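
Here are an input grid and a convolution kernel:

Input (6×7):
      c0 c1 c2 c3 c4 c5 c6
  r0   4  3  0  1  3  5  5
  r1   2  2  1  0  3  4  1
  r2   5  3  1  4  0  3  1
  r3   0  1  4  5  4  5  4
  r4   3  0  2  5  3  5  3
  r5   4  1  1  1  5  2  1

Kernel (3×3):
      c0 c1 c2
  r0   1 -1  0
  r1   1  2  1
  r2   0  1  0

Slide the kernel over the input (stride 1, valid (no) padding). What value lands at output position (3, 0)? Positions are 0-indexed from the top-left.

5

The receptive field on the input at this output position is [0 1 4 / 3 0 2 / 4 1 1]. Elementwise product with the kernel and sum: 0·1 + 1·-1 + 3·1 + 0·2 + 2·1 + 1·1.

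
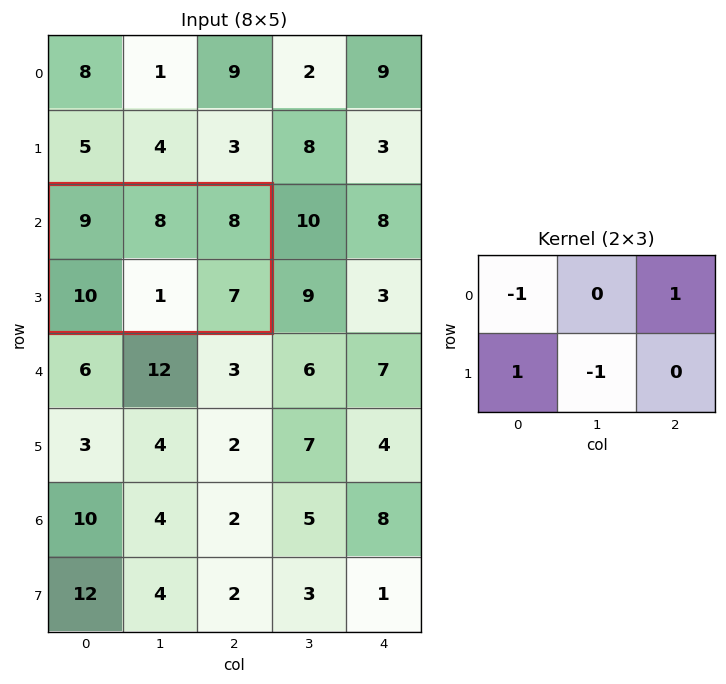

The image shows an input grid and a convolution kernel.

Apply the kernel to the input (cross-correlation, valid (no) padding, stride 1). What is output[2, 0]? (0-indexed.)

8

The receptive field on the input at this output position is [9 8 8 / 10 1 7]. Elementwise product with the kernel and sum: 9·-1 + 8·1 + 10·1 + 1·-1.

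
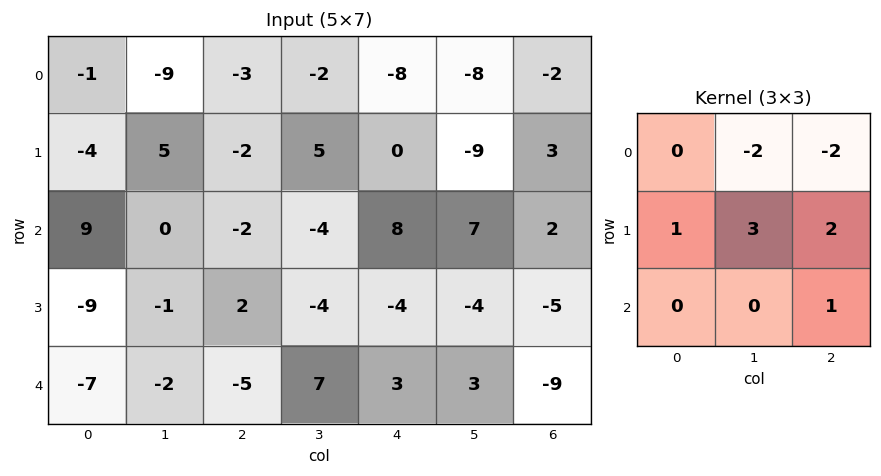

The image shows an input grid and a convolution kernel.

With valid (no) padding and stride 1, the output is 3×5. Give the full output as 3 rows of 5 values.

29 15 41 26 1
1 -24 -12 48 40
-9 16 -23 -51 -53

Output[0,0]: The receptive field on the input at this output position is [-1 -9 -3 / -4 5 -2 / 9 0 -2]. Elementwise product with the kernel and sum: -9·-2 + -3·-2 + -4·1 + 5·3 + -2·2 + -2·1.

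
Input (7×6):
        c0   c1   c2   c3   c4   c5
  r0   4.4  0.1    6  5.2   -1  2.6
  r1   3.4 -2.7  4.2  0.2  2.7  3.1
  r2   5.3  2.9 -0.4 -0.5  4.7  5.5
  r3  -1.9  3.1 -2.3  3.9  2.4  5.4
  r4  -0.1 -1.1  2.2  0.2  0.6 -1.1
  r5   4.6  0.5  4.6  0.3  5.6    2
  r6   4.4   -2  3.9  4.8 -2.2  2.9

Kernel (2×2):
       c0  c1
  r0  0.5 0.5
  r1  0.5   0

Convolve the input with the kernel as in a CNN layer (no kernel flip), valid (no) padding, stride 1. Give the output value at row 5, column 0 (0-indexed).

4.75

The receptive field on the input at this output position is [4.6 0.5 / 4.4 -2]. Elementwise product with the kernel and sum: 4.6·0.5 + 0.5·0.5 + 4.4·0.5.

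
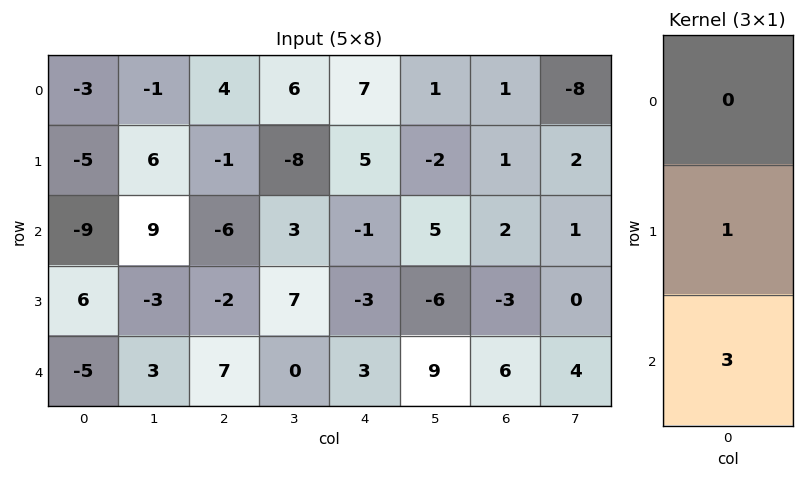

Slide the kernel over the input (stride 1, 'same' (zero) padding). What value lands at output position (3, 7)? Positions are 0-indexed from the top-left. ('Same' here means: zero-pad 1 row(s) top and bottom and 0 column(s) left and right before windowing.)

The receptive field on the zero-padded input at this output position is [1 / 0 / 4]. Elementwise product with the kernel and sum: 0·1 + 4·3.

12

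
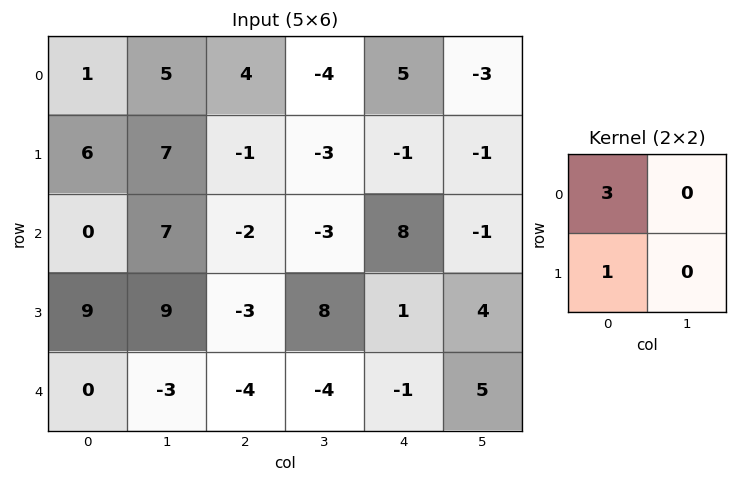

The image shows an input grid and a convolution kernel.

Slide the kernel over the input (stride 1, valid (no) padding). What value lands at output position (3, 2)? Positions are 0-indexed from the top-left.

The receptive field on the input at this output position is [-3 8 / -4 -4]. Elementwise product with the kernel and sum: -3·3 + -4·1.

-13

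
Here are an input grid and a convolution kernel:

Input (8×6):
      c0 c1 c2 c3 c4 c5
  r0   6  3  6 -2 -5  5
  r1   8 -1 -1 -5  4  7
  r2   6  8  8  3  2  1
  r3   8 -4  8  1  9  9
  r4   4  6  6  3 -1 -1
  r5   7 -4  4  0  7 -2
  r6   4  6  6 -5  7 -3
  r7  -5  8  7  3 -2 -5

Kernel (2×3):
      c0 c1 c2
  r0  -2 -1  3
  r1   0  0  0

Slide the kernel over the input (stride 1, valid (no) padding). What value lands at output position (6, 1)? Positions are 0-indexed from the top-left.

The receptive field on the input at this output position is [6 6 -5 / 8 7 3]. Elementwise product with the kernel and sum: 6·-2 + 6·-1 + -5·3.

-33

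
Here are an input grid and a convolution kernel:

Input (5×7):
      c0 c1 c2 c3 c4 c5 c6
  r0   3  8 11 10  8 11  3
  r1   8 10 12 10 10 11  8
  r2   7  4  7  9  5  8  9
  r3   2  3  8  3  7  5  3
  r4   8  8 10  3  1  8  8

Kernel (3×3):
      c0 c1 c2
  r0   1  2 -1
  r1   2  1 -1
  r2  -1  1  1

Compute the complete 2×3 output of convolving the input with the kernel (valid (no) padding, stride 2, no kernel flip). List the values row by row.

Output[0,0]: The receptive field on the input at this output position is [3 8 11 / 8 10 12 / 7 4 7]. Elementwise product with the kernel and sum: 3·1 + 8·2 + 11·-1 + 8·2 + 10·1 + 12·-1 + 7·-1 + 4·1 + 7·1.

26 54 62
17 26 43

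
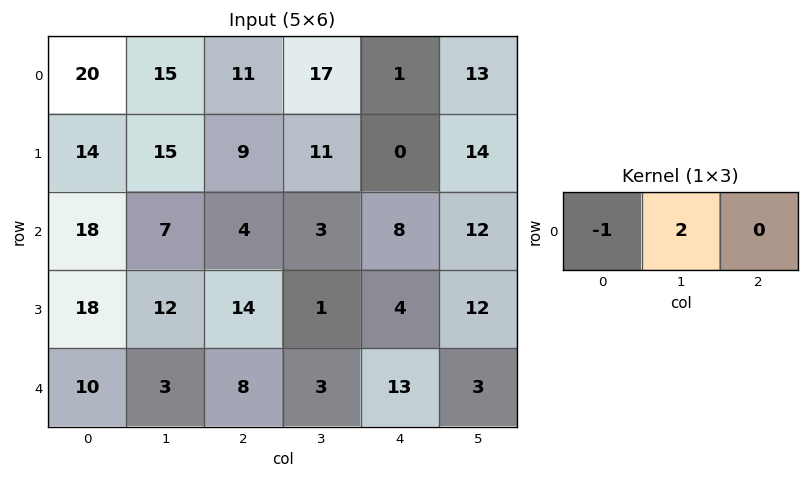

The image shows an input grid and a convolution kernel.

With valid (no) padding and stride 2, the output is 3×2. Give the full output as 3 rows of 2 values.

10 23
-4 2
-4 -2

Output[0,0]: The receptive field on the input at this output position is [20 15 11]. Elementwise product with the kernel and sum: 20·-1 + 15·2.
Output[0,1]: The receptive field on the input at this output position is [11 17 1]. Elementwise product with the kernel and sum: 11·-1 + 17·2.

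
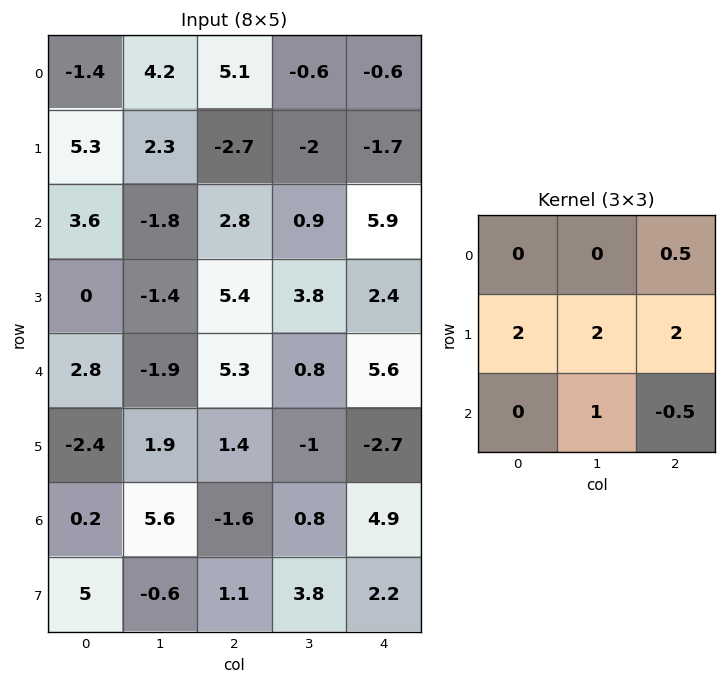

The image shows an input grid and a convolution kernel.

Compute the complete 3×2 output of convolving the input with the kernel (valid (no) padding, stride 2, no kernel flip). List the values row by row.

Output[0,0]: The receptive field on the input at this output position is [-1.4 4.2 5.1 / 5.3 2.3 -2.7 / 3.6 -1.8 2.8]. Elementwise product with the kernel and sum: 5.1·0.5 + 5.3·2 + 2.3·2 + -2.7·2 + -1.8·1 + 2.8·-0.5.

9.15 -15.15
4.85 24.15
10.85 -3.45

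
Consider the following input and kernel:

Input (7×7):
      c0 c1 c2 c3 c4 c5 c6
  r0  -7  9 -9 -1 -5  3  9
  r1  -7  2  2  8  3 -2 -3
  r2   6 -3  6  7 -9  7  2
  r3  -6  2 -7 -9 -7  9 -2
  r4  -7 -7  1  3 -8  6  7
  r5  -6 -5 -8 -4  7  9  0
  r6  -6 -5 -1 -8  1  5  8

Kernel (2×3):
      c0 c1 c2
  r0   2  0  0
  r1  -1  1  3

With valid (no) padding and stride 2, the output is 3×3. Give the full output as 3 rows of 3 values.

Output[0,0]: The receptive field on the input at this output position is [-7 9 -9 / -7 2 2]. Elementwise product with the kernel and sum: -7·2 + -7·-1 + 2·1 + 2·3.
Output[0,1]: The receptive field on the input at this output position is [-9 -1 -5 / 2 8 3]. Elementwise product with the kernel and sum: -9·2 + 2·-1 + 8·1 + 3·3.

1 -3 -24
-1 -11 -8
-37 27 -14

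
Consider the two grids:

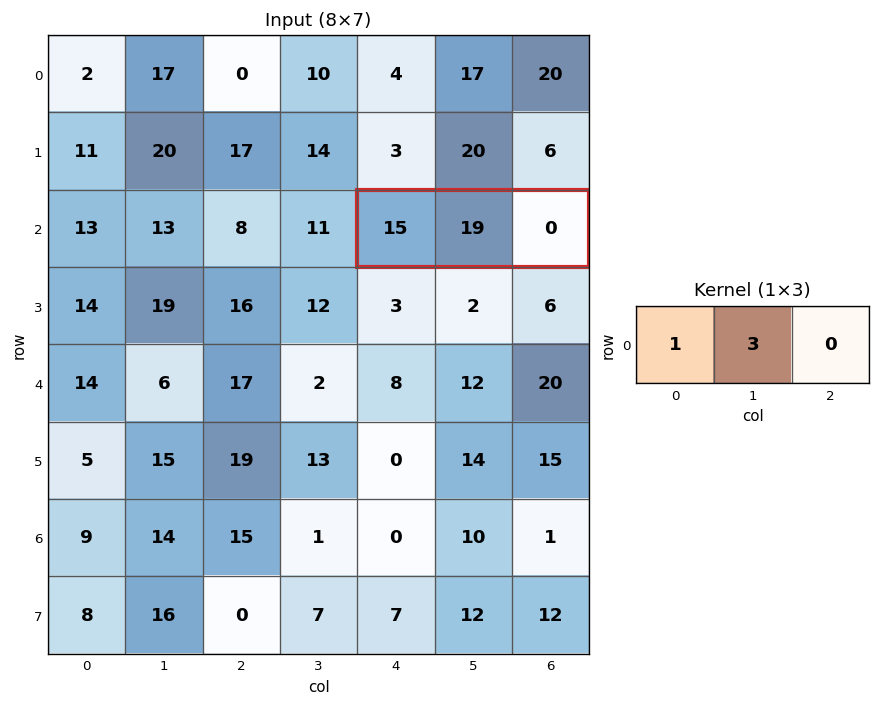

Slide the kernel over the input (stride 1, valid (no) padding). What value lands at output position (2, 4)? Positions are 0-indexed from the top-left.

72

The receptive field on the input at this output position is [15 19 0]. Elementwise product with the kernel and sum: 15·1 + 19·3.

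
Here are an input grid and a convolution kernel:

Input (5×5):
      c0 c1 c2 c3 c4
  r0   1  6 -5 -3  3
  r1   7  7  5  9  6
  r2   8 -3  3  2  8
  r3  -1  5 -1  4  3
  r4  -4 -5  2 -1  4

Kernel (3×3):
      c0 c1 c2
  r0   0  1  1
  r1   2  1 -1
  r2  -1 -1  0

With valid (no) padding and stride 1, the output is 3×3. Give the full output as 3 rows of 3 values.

Output[0,0]: The receptive field on the input at this output position is [1 6 -5 / 7 7 5 / 8 -3 3]. Elementwise product with the kernel and sum: 6·1 + -5·1 + 7·2 + 7·1 + 5·-1 + 8·-1 + -3·-1.
Output[0,1]: The receptive field on the input at this output position is [6 -5 -3 / 7 5 9 / -3 3 2]. Elementwise product with the kernel and sum: -5·1 + -3·1 + 7·2 + 5·1 + 9·-1 + -3·-1 + 3·-1.

12 2 8
18 5 12
13 13 8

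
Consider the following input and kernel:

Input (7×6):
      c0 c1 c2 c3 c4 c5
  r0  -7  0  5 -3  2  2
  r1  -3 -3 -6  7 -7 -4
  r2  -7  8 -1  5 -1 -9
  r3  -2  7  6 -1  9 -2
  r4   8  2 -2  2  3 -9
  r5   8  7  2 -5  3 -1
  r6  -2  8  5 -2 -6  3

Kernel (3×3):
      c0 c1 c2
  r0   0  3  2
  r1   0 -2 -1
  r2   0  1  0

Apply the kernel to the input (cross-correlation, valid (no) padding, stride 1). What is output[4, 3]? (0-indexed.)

The receptive field on the input at this output position is [2 3 -9 / -5 3 -1 / -2 -6 3]. Elementwise product with the kernel and sum: 3·3 + -9·2 + 3·-2 + -1·-1 + -6·1.

-20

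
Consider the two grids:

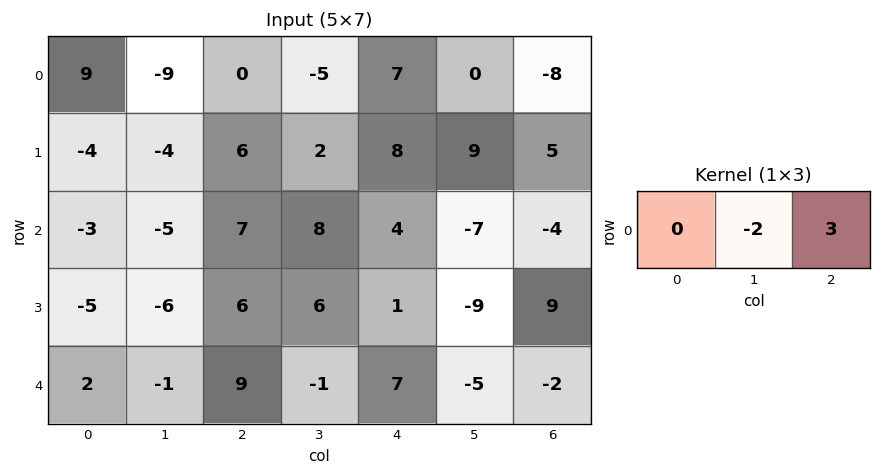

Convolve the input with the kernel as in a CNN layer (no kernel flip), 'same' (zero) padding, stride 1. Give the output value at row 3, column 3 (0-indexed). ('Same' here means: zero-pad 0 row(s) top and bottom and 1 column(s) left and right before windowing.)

The receptive field on the zero-padded input at this output position is [6 6 1]. Elementwise product with the kernel and sum: 6·-2 + 1·3.

-9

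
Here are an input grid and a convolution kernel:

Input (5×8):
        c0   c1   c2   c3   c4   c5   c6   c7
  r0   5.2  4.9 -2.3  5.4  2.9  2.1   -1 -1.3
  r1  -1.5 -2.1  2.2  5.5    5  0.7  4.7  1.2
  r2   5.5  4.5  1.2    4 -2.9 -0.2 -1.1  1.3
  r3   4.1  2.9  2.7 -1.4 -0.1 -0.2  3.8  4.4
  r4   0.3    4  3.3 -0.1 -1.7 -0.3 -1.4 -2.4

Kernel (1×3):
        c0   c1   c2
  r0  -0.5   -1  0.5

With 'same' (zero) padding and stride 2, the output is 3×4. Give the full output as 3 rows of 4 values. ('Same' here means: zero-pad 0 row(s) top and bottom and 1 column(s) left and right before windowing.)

Output[0,0]: The receptive field on the zero-padded input at this output position is [0 5.2 4.9]. Elementwise product with the kernel and sum: 0·-0.5 + 5.2·-1 + 4.9·0.5.
Output[0,1]: The receptive field on the zero-padded input at this output position is [4.9 -2.3 5.4]. Elementwise product with the kernel and sum: 4.9·-0.5 + -2.3·-1 + 5.4·0.5.

-2.75 2.55 -4.55 -0.7
-3.25 -1.45 0.8 1.85
1.7 -5.35 1.6 0.35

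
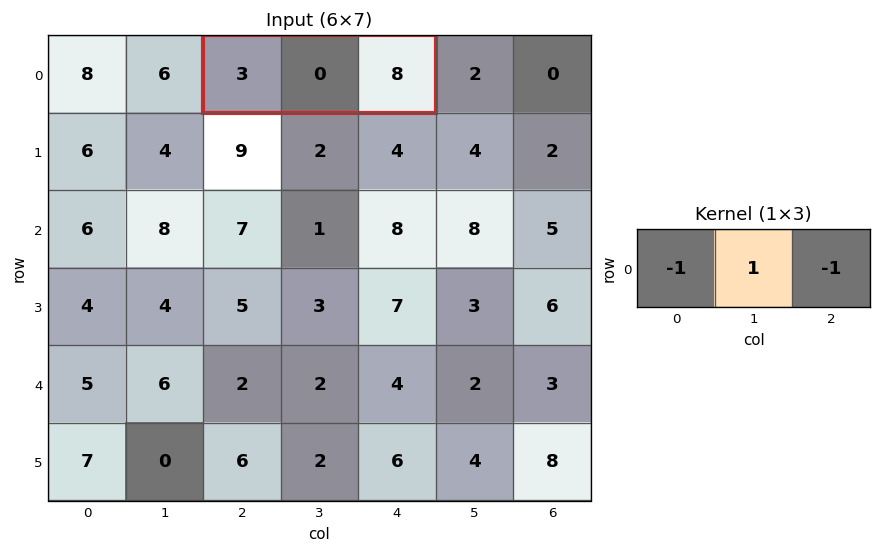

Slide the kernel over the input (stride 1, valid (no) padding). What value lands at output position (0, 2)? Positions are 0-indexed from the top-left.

-11

The receptive field on the input at this output position is [3 0 8]. Elementwise product with the kernel and sum: 3·-1 + 0·1 + 8·-1.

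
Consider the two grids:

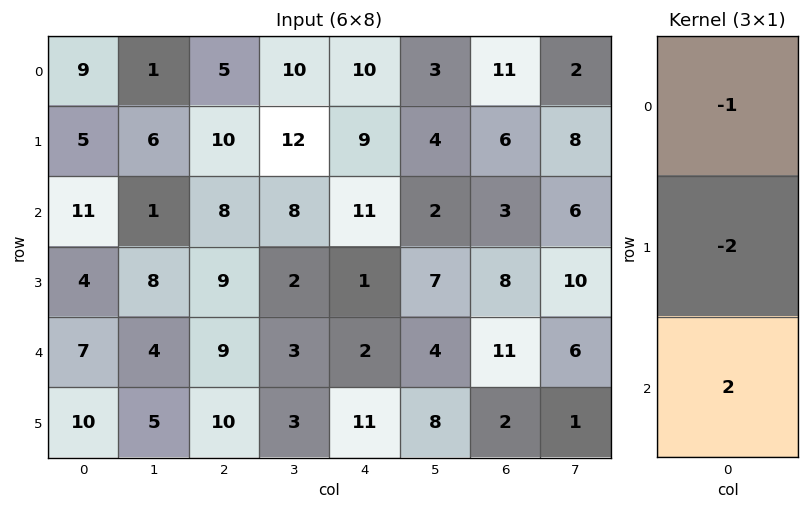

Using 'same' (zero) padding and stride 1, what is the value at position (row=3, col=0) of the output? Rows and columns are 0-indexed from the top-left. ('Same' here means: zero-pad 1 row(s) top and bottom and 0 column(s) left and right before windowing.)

The receptive field on the zero-padded input at this output position is [11 / 4 / 7]. Elementwise product with the kernel and sum: 11·-1 + 4·-2 + 7·2.

-5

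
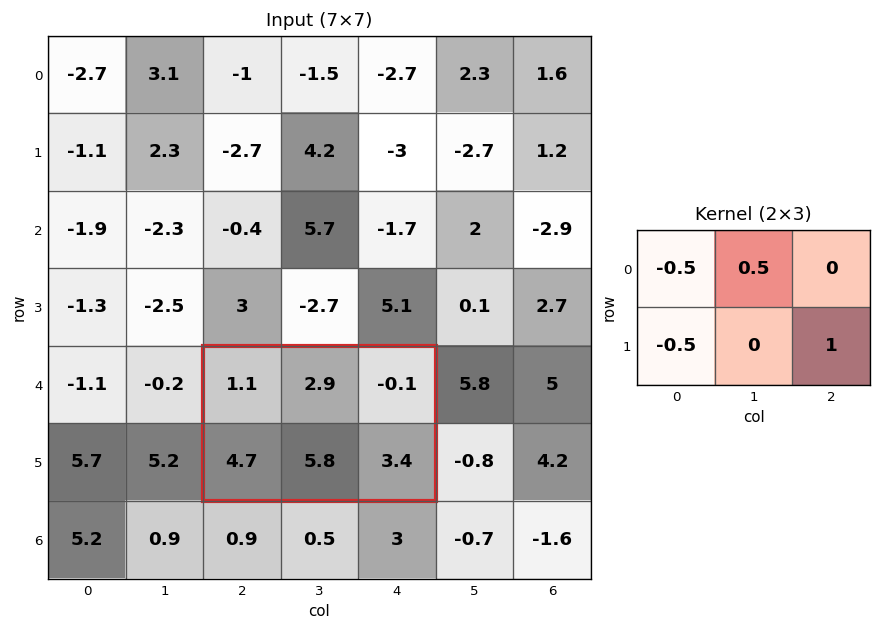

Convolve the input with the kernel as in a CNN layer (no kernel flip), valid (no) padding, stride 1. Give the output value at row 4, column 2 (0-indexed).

The receptive field on the input at this output position is [1.1 2.9 -0.1 / 4.7 5.8 3.4]. Elementwise product with the kernel and sum: 1.1·-0.5 + 2.9·0.5 + 4.7·-0.5 + 3.4·1.

1.95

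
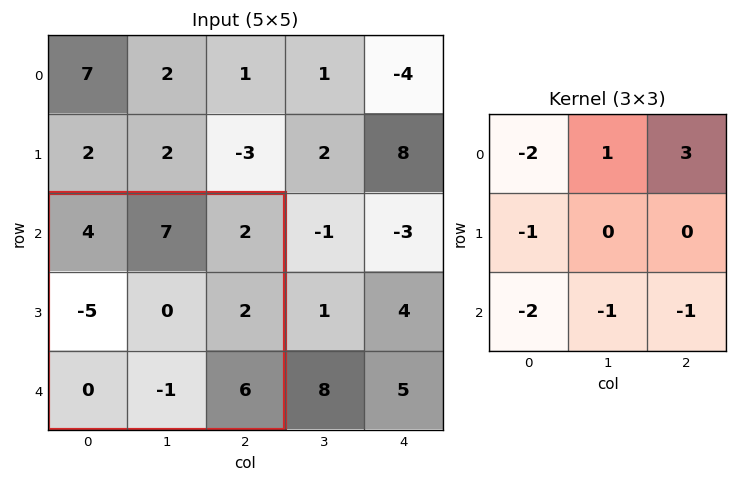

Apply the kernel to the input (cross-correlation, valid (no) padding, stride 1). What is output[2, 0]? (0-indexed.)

The receptive field on the input at this output position is [4 7 2 / -5 0 2 / 0 -1 6]. Elementwise product with the kernel and sum: 4·-2 + 7·1 + 2·3 + -5·-1 + 0·-2 + -1·-1 + 6·-1.

5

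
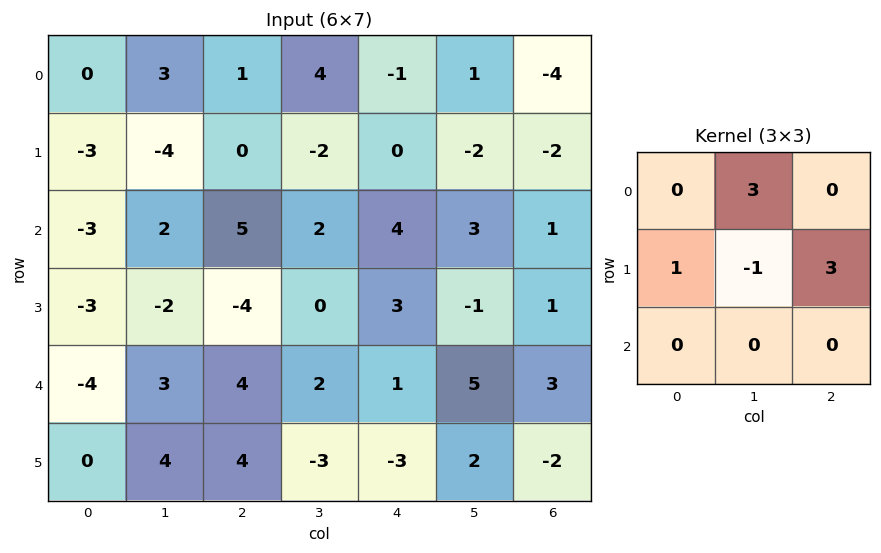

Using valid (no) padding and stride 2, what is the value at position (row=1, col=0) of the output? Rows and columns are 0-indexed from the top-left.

-7

The receptive field on the input at this output position is [-3 2 5 / -3 -2 -4 / -4 3 4]. Elementwise product with the kernel and sum: 2·3 + -3·1 + -2·-1 + -4·3.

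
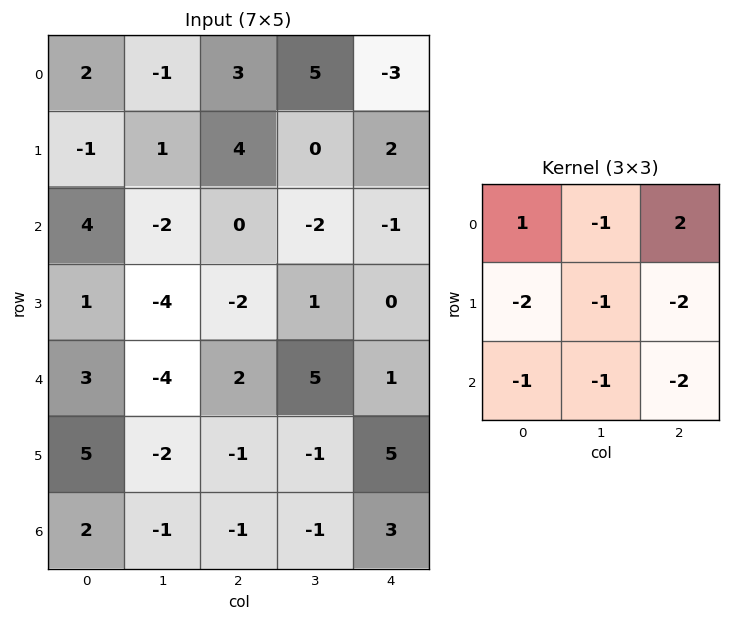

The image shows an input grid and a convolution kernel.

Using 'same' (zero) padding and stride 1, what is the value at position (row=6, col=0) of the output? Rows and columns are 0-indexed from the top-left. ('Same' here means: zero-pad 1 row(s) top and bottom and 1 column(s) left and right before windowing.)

-9

The receptive field on the zero-padded input at this output position is [0 5 -2 / 0 2 -1 / 0 0 0]. Elementwise product with the kernel and sum: 0·1 + 5·-1 + -2·2 + 0·-2 + 2·-1 + -1·-2 + 0·-1 + 0·-1 + 0·-2.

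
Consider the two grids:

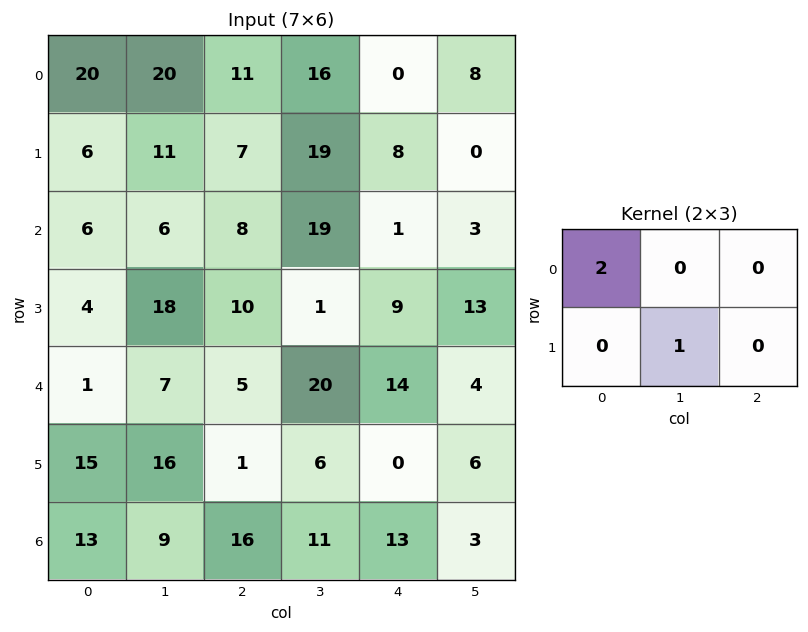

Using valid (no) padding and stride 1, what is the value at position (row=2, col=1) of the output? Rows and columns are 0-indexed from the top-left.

22

The receptive field on the input at this output position is [6 8 19 / 18 10 1]. Elementwise product with the kernel and sum: 6·2 + 10·1.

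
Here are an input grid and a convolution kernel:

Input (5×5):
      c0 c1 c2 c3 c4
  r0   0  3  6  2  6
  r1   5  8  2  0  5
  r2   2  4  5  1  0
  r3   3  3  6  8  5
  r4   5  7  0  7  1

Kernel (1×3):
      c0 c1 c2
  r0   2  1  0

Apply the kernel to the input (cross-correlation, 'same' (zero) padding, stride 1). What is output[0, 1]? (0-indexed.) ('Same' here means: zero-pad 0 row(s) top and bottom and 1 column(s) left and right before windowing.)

The receptive field on the zero-padded input at this output position is [0 3 6]. Elementwise product with the kernel and sum: 0·2 + 3·1.

3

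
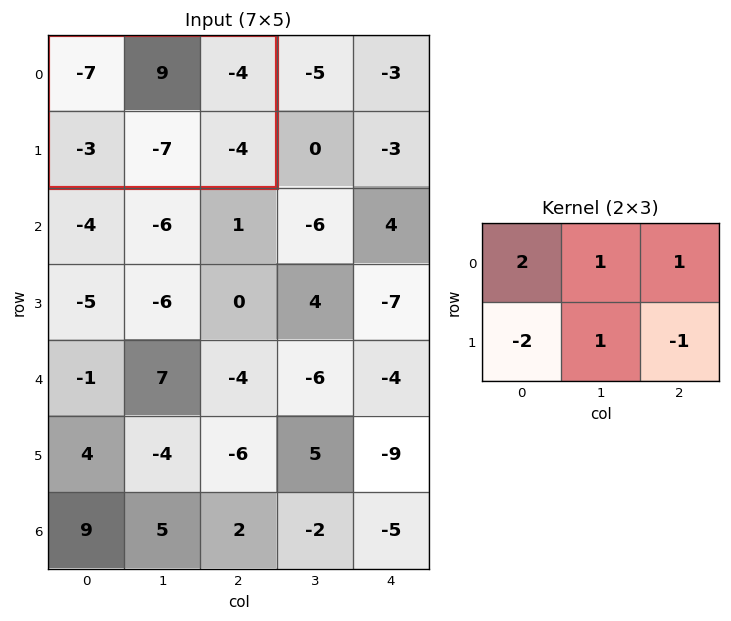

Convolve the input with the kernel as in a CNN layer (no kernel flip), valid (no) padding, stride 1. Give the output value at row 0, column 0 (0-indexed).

The receptive field on the input at this output position is [-7 9 -4 / -3 -7 -4]. Elementwise product with the kernel and sum: -7·2 + 9·1 + -4·1 + -3·-2 + -7·1 + -4·-1.

-6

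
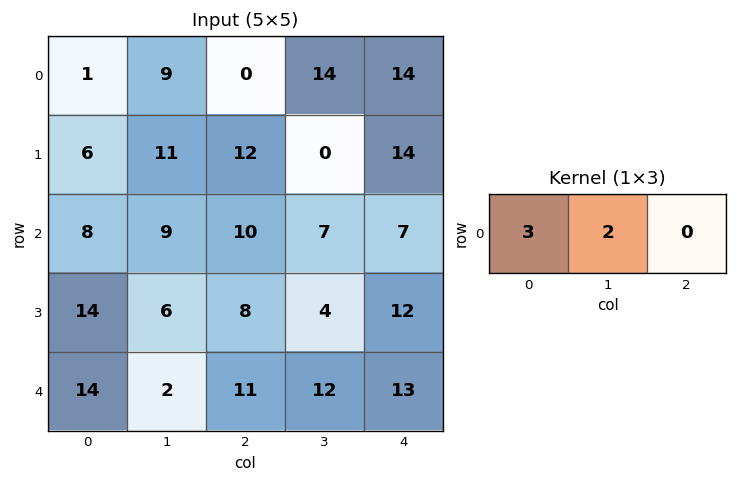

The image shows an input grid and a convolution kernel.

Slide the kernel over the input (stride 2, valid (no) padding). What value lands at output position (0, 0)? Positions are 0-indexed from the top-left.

21

The receptive field on the input at this output position is [1 9 0]. Elementwise product with the kernel and sum: 1·3 + 9·2.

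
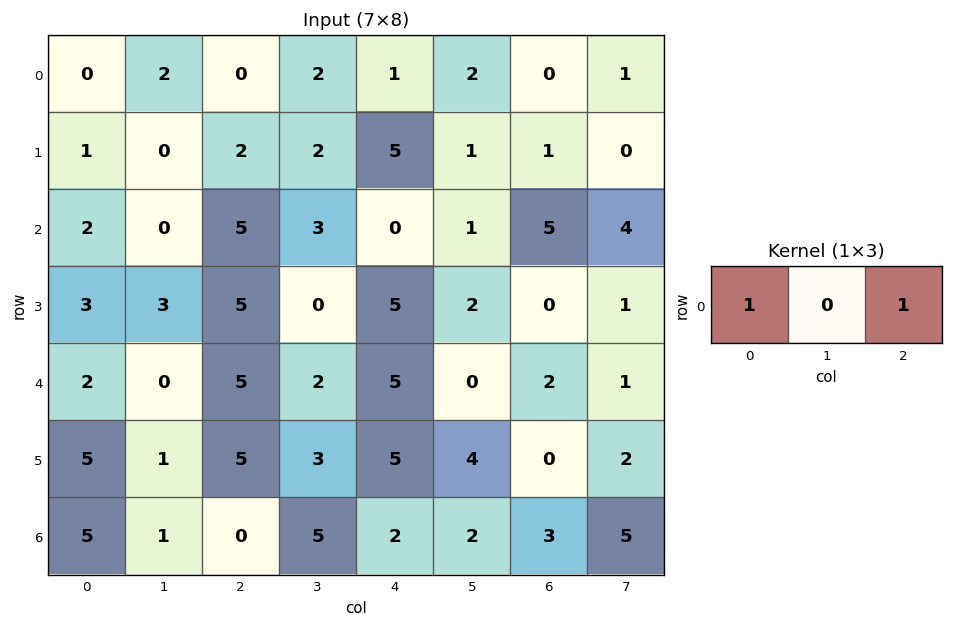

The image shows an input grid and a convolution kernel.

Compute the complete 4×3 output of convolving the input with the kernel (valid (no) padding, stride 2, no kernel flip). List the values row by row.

Output[0,0]: The receptive field on the input at this output position is [0 2 0]. Elementwise product with the kernel and sum: 0·1 + 0·1.
Output[0,1]: The receptive field on the input at this output position is [0 2 1]. Elementwise product with the kernel and sum: 0·1 + 1·1.

0 1 1
7 5 5
7 10 7
5 2 5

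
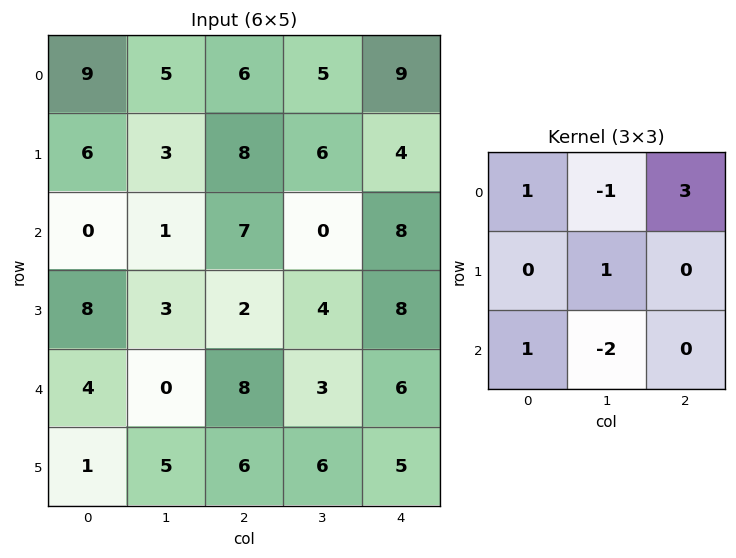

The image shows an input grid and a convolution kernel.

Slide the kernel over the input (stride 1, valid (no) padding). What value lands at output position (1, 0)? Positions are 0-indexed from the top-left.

The receptive field on the input at this output position is [6 3 8 / 0 1 7 / 8 3 2]. Elementwise product with the kernel and sum: 6·1 + 3·-1 + 8·3 + 1·1 + 8·1 + 3·-2.

30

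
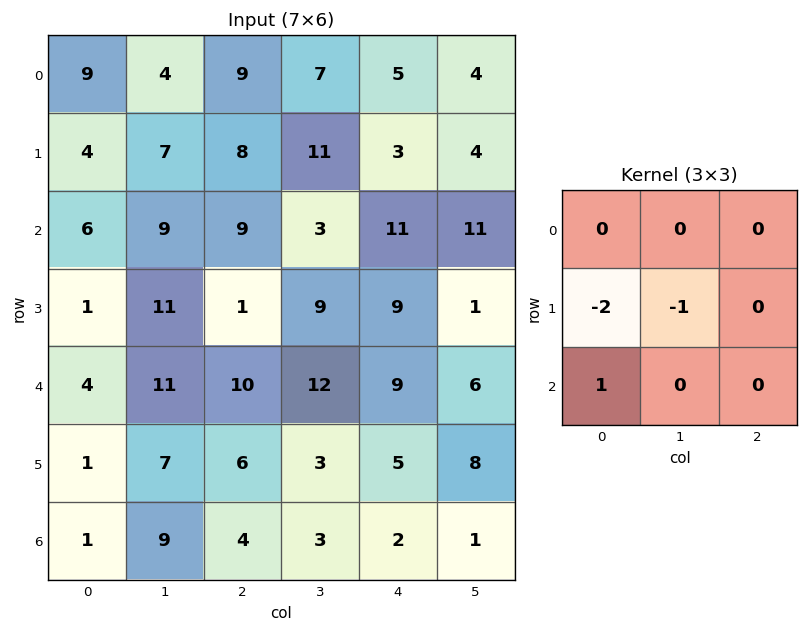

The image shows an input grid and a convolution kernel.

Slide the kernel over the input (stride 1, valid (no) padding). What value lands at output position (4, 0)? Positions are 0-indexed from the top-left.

The receptive field on the input at this output position is [4 11 10 / 1 7 6 / 1 9 4]. Elementwise product with the kernel and sum: 1·-2 + 7·-1 + 1·1.

-8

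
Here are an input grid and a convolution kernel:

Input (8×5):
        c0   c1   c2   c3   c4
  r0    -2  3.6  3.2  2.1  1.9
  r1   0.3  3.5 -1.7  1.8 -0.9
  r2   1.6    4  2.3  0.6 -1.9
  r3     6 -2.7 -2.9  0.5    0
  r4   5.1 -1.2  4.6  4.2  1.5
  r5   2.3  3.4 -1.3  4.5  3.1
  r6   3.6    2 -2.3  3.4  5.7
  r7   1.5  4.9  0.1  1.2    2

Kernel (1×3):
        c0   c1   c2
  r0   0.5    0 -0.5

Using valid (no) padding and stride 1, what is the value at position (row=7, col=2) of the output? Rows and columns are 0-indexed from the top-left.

The receptive field on the input at this output position is [0.1 1.2 2]. Elementwise product with the kernel and sum: 0.1·0.5 + 2·-0.5.

-0.95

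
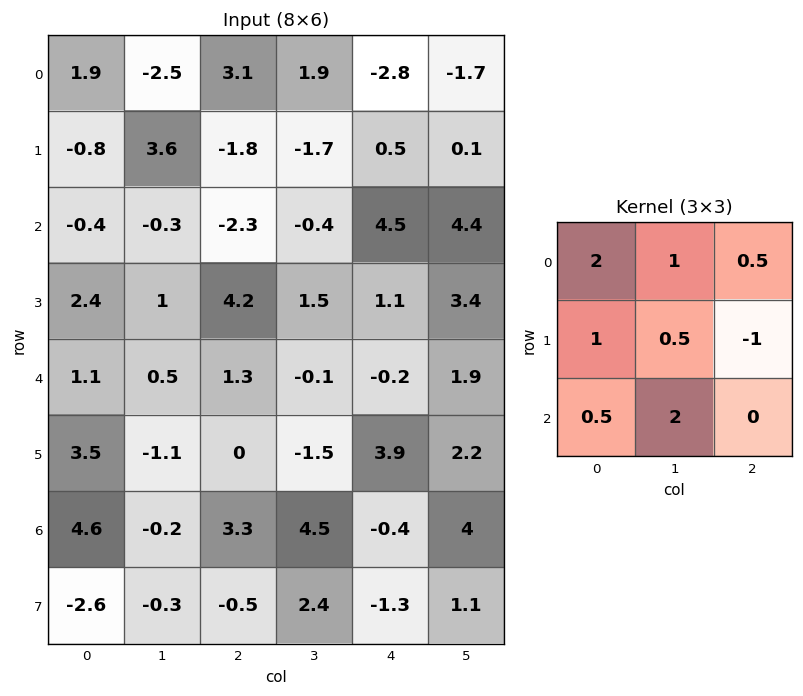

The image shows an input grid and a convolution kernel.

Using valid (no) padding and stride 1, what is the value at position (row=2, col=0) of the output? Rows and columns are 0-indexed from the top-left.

-2

The receptive field on the input at this output position is [-0.4 -0.3 -2.3 / 2.4 1 4.2 / 1.1 0.5 1.3]. Elementwise product with the kernel and sum: -0.4·2 + -0.3·1 + -2.3·0.5 + 2.4·1 + 1·0.5 + 4.2·-1 + 1.1·0.5 + 0.5·2.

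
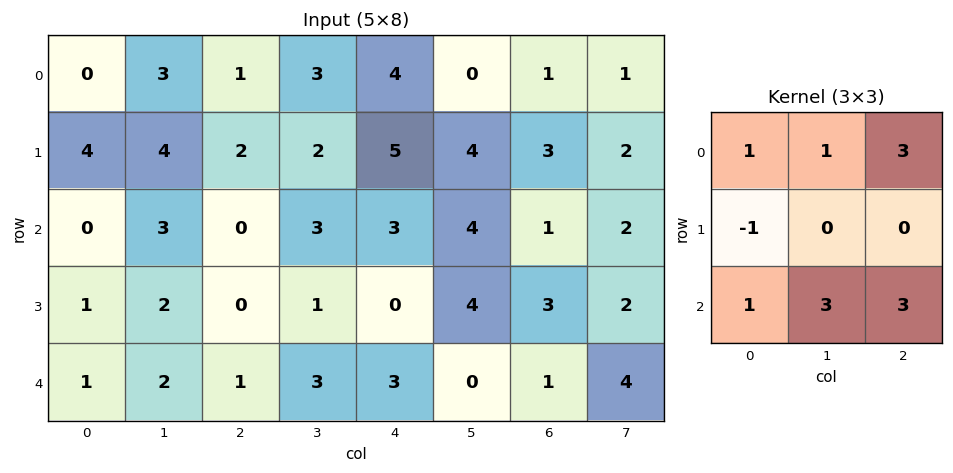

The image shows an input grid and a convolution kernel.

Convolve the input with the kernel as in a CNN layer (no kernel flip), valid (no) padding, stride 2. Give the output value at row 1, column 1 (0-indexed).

The receptive field on the input at this output position is [0 3 3 / 0 1 0 / 1 3 3]. Elementwise product with the kernel and sum: 0·1 + 3·1 + 3·3 + 0·-1 + 1·1 + 3·3 + 3·3.

31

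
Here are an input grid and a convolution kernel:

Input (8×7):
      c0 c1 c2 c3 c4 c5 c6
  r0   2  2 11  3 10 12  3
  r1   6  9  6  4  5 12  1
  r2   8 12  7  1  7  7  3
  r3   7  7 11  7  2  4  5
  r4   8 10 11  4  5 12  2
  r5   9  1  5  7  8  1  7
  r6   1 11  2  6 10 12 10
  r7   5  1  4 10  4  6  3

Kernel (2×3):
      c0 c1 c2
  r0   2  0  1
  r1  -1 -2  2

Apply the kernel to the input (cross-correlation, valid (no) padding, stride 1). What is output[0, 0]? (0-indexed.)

3

The receptive field on the input at this output position is [2 2 11 / 6 9 6]. Elementwise product with the kernel and sum: 2·2 + 11·1 + 6·-1 + 9·-2 + 6·2.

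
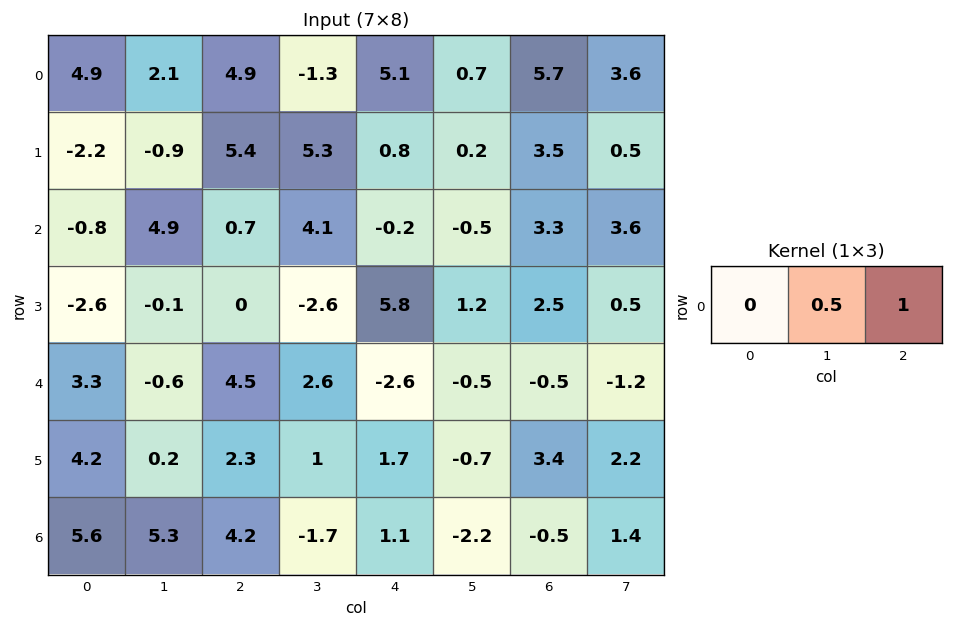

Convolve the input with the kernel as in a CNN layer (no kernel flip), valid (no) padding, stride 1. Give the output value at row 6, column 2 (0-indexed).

0.25

The receptive field on the input at this output position is [4.2 -1.7 1.1]. Elementwise product with the kernel and sum: -1.7·0.5 + 1.1·1.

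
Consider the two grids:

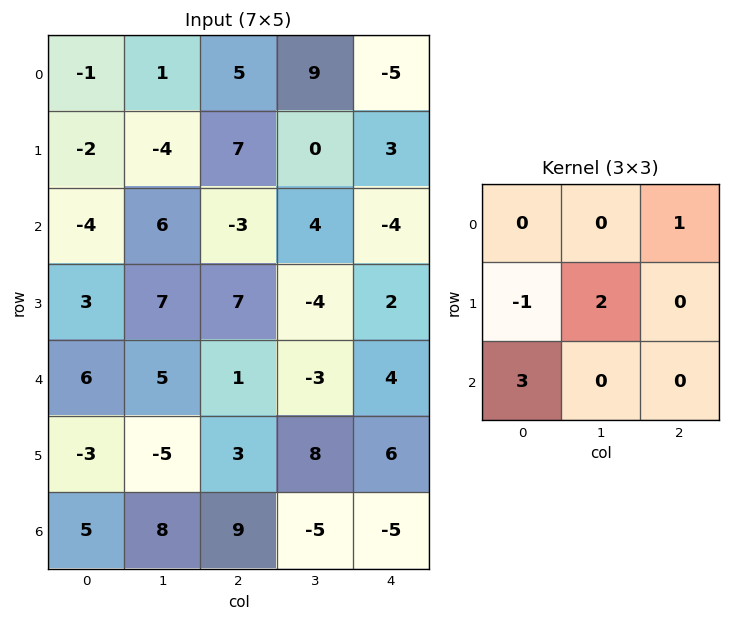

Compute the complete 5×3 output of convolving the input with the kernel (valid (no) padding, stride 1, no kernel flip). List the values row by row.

Output[0,0]: The receptive field on the input at this output position is [-1 1 5 / -2 -4 7 / -4 6 -3]. Elementwise product with the kernel and sum: 5·1 + -2·-1 + -4·2 + -4·3.
Output[0,1]: The receptive field on the input at this output position is [1 5 9 / -4 7 0 / 6 -3 4]. Elementwise product with the kernel and sum: 9·1 + -4·-1 + 7·2 + 6·3.

-13 45 -21
32 9 35
26 26 -16
2 -22 4
9 32 44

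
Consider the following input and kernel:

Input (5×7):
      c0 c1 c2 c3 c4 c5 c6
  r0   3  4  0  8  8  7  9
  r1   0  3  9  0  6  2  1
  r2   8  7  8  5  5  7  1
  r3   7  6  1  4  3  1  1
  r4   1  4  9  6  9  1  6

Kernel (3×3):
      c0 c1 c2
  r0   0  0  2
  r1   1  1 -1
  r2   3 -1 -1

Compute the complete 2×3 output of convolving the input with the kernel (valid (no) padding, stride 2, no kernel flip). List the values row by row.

Output[0,0]: The receptive field on the input at this output position is [3 4 0 / 0 3 9 / 8 7 8]. Elementwise product with the kernel and sum: 0·2 + 0·1 + 3·1 + 9·-1 + 8·3 + 7·-1 + 8·-1.

3 33 32
18 24 25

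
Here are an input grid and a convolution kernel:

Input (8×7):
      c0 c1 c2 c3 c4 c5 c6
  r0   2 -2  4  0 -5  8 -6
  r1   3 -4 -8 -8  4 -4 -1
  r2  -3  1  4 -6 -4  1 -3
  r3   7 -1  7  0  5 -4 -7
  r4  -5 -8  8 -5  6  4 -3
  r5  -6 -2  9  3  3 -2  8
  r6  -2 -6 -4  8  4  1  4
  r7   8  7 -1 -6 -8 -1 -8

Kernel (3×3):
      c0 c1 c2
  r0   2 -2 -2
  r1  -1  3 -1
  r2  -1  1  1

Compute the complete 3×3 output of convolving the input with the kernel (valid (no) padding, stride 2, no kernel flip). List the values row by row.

1 -16 -27
-28 9 -19
-27 27 -6

Output[0,0]: The receptive field on the input at this output position is [2 -2 4 / 3 -4 -8 / -3 1 4]. Elementwise product with the kernel and sum: 2·2 + -2·-2 + 4·-2 + 3·-1 + -4·3 + -8·-1 + -3·-1 + 1·1 + 4·1.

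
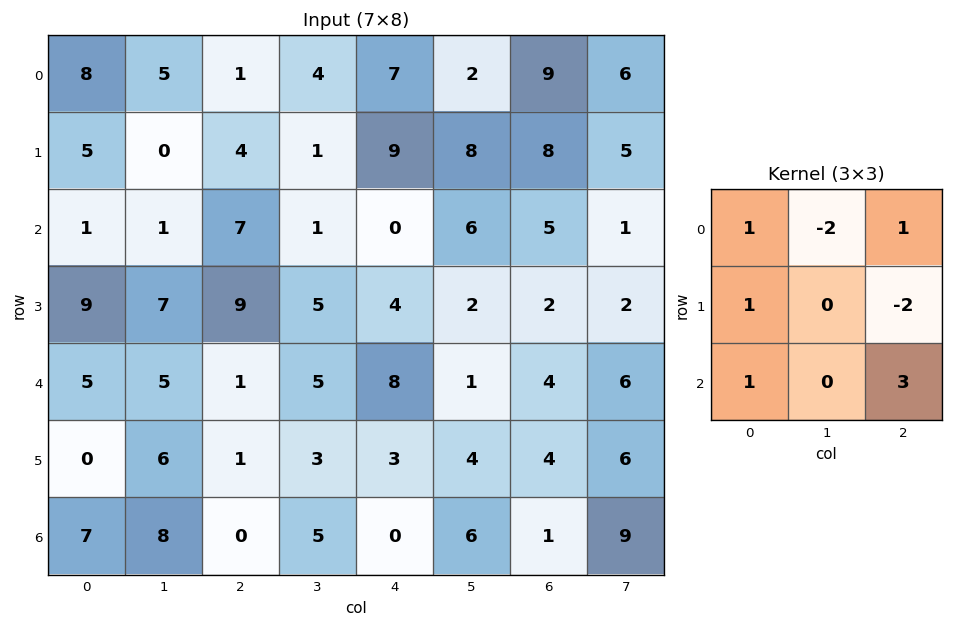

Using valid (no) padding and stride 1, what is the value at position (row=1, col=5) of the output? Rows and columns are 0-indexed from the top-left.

The receptive field on the input at this output position is [8 8 5 / 6 5 1 / 2 2 2]. Elementwise product with the kernel and sum: 8·1 + 8·-2 + 5·1 + 6·1 + 1·-2 + 2·1 + 2·3.

9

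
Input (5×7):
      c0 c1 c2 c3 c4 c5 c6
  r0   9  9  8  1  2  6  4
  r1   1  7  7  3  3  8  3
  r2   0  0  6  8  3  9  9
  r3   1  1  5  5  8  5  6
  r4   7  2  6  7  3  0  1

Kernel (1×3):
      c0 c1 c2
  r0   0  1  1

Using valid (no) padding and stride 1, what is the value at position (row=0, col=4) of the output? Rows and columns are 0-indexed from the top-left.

10

The receptive field on the input at this output position is [2 6 4]. Elementwise product with the kernel and sum: 6·1 + 4·1.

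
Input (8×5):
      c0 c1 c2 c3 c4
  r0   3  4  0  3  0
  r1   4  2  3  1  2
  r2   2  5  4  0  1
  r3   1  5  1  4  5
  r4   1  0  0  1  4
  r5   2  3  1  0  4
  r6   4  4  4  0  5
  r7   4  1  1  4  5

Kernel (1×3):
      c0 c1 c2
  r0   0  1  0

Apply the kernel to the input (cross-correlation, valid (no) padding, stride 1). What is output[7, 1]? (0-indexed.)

The receptive field on the input at this output position is [1 1 4]. Elementwise product with the kernel and sum: 1·1.

1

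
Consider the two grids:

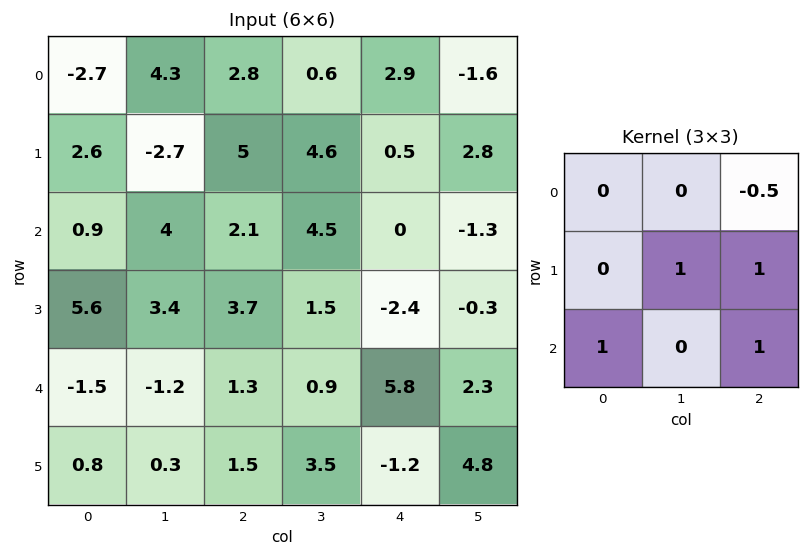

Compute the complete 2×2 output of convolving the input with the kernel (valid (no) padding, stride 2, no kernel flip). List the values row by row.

3.9 5.75
5.85 6.2

Output[0,0]: The receptive field on the input at this output position is [-2.7 4.3 2.8 / 2.6 -2.7 5 / 0.9 4 2.1]. Elementwise product with the kernel and sum: 2.8·-0.5 + -2.7·1 + 5·1 + 0.9·1 + 2.1·1.
Output[0,1]: The receptive field on the input at this output position is [2.8 0.6 2.9 / 5 4.6 0.5 / 2.1 4.5 0]. Elementwise product with the kernel and sum: 2.9·-0.5 + 4.6·1 + 0.5·1 + 2.1·1 + 0·1.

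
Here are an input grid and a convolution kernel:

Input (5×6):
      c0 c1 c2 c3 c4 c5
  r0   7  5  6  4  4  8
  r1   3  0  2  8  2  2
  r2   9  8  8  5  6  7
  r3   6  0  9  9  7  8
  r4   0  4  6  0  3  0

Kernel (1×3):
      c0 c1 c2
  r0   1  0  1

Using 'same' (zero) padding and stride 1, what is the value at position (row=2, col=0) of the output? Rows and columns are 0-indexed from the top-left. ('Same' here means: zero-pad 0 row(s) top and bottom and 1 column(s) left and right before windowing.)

8

The receptive field on the zero-padded input at this output position is [0 9 8]. Elementwise product with the kernel and sum: 0·1 + 8·1.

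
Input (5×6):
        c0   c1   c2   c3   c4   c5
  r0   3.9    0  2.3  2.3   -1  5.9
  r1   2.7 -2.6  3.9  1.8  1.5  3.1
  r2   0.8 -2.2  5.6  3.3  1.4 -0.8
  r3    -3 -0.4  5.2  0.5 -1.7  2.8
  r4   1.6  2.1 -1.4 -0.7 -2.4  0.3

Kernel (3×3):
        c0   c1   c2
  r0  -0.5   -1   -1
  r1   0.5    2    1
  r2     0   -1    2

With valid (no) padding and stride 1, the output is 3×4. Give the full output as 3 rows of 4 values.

9.2 4.7 4.1 -2.05
9.75 4.8 1.65 5.45
-5.8 2.9 -9.7 0.4

Output[0,0]: The receptive field on the input at this output position is [3.9 0 2.3 / 2.7 -2.6 3.9 / 0.8 -2.2 5.6]. Elementwise product with the kernel and sum: 3.9·-0.5 + 0·-1 + 2.3·-1 + 2.7·0.5 + -2.6·2 + 3.9·1 + -2.2·-1 + 5.6·2.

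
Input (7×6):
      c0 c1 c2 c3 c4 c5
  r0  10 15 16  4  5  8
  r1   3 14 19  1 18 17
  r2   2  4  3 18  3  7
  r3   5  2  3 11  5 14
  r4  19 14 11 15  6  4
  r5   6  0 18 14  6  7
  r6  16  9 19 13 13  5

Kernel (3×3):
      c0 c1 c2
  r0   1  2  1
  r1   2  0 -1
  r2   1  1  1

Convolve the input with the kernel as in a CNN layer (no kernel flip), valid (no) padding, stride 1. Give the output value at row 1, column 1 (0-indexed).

59

The receptive field on the input at this output position is [14 19 1 / 4 3 18 / 2 3 11]. Elementwise product with the kernel and sum: 14·1 + 19·2 + 1·1 + 4·2 + 18·-1 + 2·1 + 3·1 + 11·1.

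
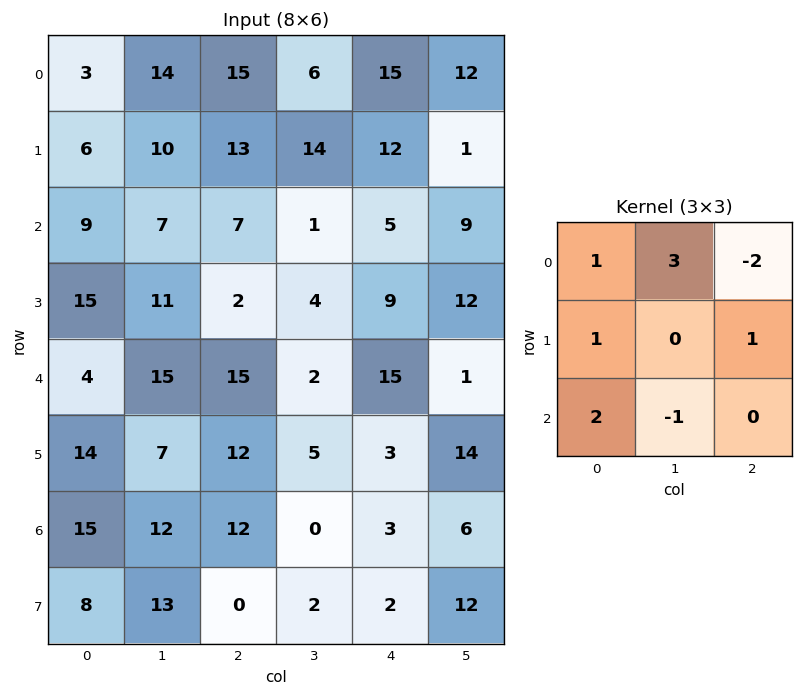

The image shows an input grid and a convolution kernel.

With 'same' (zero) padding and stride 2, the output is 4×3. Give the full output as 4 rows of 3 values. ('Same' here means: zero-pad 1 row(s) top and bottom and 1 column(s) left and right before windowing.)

8 27 34
-10 49 57
24 28 17
32 71 -6

Output[0,0]: The receptive field on the zero-padded input at this output position is [0 0 0 / 0 3 14 / 0 6 10]. Elementwise product with the kernel and sum: 0·1 + 0·3 + 0·-2 + 0·1 + 14·1 + 0·2 + 6·-1.
Output[0,1]: The receptive field on the zero-padded input at this output position is [0 0 0 / 14 15 6 / 10 13 14]. Elementwise product with the kernel and sum: 0·1 + 0·3 + 0·-2 + 14·1 + 6·1 + 10·2 + 13·-1.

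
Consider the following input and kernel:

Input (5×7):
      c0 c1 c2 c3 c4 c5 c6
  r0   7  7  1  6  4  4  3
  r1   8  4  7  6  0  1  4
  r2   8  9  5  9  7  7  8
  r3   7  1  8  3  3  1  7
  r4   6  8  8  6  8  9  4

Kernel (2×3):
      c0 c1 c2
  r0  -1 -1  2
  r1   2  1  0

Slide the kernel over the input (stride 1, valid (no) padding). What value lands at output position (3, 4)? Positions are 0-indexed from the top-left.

The receptive field on the input at this output position is [3 1 7 / 8 9 4]. Elementwise product with the kernel and sum: 3·-1 + 1·-1 + 7·2 + 8·2 + 9·1.

35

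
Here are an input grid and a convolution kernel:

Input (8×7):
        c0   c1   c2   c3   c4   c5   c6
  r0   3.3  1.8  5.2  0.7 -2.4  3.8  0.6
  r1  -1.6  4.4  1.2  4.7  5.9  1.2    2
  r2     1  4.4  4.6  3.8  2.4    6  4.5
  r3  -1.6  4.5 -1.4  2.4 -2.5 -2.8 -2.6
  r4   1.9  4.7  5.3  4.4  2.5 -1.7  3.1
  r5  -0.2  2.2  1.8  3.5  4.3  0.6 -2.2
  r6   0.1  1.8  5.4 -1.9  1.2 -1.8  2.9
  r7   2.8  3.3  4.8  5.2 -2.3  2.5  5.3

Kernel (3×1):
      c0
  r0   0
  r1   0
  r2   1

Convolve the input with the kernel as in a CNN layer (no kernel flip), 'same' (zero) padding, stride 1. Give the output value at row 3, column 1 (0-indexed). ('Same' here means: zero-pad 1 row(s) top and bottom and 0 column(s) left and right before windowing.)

The receptive field on the zero-padded input at this output position is [4.4 / 4.5 / 4.7]. Elementwise product with the kernel and sum: 4.7·1.

4.7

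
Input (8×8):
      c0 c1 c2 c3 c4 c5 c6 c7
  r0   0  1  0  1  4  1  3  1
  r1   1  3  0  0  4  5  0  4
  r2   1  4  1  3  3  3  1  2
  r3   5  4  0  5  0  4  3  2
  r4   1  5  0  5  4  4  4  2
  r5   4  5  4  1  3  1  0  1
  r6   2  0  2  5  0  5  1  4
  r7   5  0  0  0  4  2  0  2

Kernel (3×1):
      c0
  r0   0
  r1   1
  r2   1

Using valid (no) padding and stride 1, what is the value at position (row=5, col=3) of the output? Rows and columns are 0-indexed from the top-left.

5

The receptive field on the input at this output position is [1 / 5 / 0]. Elementwise product with the kernel and sum: 5·1 + 0·1.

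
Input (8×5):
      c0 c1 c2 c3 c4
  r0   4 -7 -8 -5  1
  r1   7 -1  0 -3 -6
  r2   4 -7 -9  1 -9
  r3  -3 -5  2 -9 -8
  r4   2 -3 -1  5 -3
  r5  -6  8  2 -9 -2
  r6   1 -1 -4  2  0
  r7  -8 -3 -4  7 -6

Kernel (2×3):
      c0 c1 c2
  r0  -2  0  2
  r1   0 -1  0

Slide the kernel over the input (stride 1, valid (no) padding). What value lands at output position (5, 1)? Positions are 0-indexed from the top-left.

The receptive field on the input at this output position is [8 2 -9 / -1 -4 2]. Elementwise product with the kernel and sum: 8·-2 + -9·2 + -4·-1.

-30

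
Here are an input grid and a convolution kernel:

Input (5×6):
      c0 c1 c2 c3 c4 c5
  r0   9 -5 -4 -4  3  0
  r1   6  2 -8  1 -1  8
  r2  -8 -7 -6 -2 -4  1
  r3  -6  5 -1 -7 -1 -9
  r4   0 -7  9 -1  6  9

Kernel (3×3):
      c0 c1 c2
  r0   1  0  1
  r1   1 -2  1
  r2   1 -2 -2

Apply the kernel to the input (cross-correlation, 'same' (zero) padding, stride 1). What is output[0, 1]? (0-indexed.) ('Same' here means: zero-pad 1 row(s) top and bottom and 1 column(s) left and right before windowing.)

The receptive field on the zero-padded input at this output position is [0 0 0 / 9 -5 -4 / 6 2 -8]. Elementwise product with the kernel and sum: 0·1 + 0·1 + 9·1 + -5·-2 + -4·1 + 6·1 + 2·-2 + -8·-2.

33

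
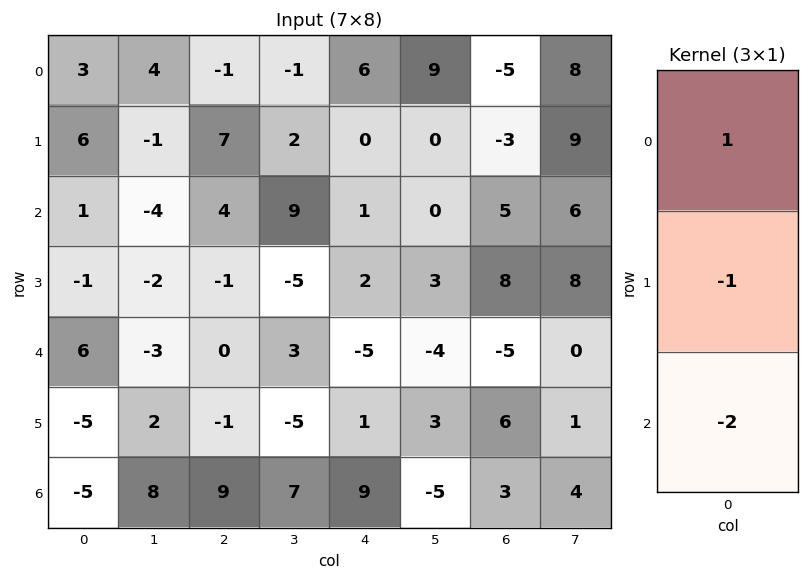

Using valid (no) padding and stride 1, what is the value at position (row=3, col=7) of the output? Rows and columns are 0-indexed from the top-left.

The receptive field on the input at this output position is [8 / 0 / 1]. Elementwise product with the kernel and sum: 8·1 + 0·-1 + 1·-2.

6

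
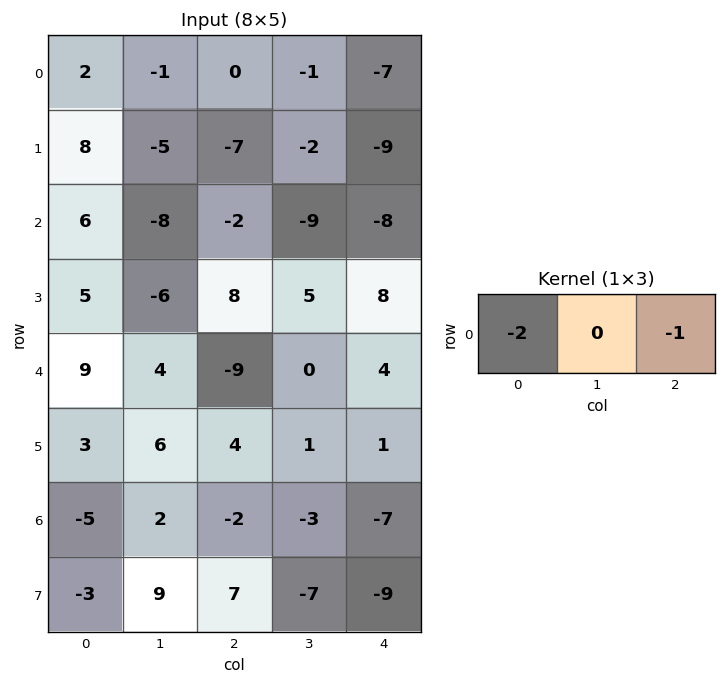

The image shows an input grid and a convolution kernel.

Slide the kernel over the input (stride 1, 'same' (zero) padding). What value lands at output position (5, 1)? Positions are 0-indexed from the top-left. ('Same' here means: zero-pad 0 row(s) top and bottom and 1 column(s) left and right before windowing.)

-10

The receptive field on the zero-padded input at this output position is [3 6 4]. Elementwise product with the kernel and sum: 3·-2 + 4·-1.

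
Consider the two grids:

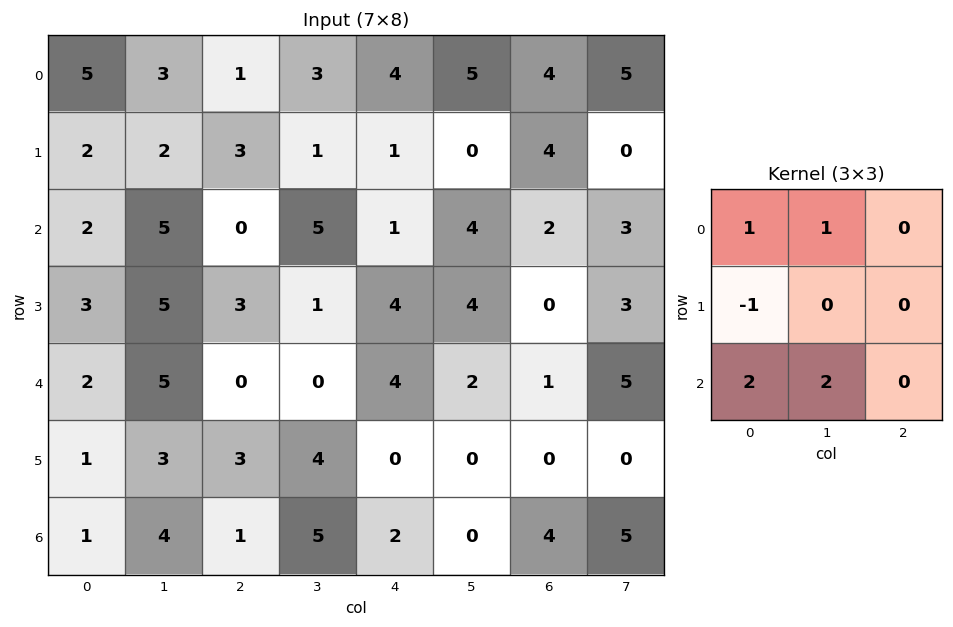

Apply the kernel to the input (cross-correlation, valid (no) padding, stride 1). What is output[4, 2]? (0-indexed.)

9

The receptive field on the input at this output position is [0 0 4 / 3 4 0 / 1 5 2]. Elementwise product with the kernel and sum: 0·1 + 0·1 + 3·-1 + 1·2 + 5·2.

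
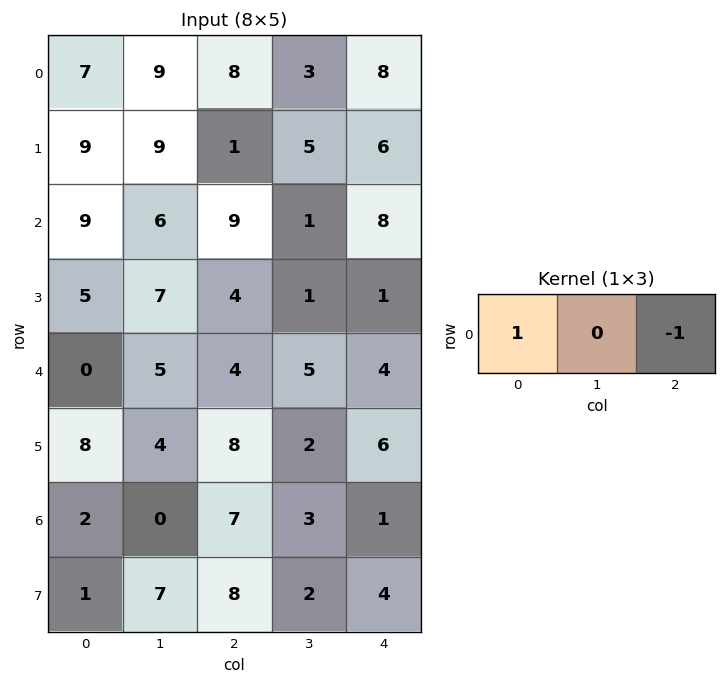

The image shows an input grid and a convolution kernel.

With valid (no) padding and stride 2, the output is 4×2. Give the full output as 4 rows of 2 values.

-1 0
0 1
-4 0
-5 6

Output[0,0]: The receptive field on the input at this output position is [7 9 8]. Elementwise product with the kernel and sum: 7·1 + 8·-1.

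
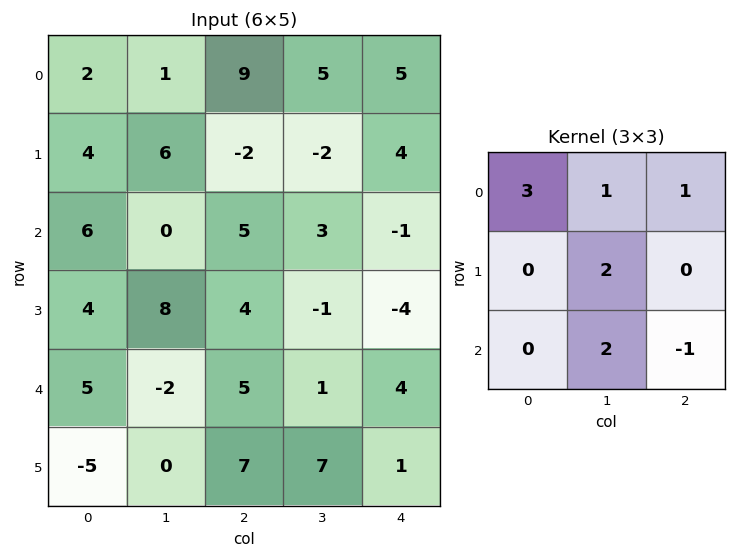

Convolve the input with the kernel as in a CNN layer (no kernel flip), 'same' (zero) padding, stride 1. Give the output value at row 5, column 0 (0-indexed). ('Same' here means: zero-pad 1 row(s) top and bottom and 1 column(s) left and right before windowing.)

The receptive field on the zero-padded input at this output position is [0 5 -2 / 0 -5 0 / 0 0 0]. Elementwise product with the kernel and sum: 0·3 + 5·1 + -2·1 + -5·2 + 0·2 + 0·-1.

-7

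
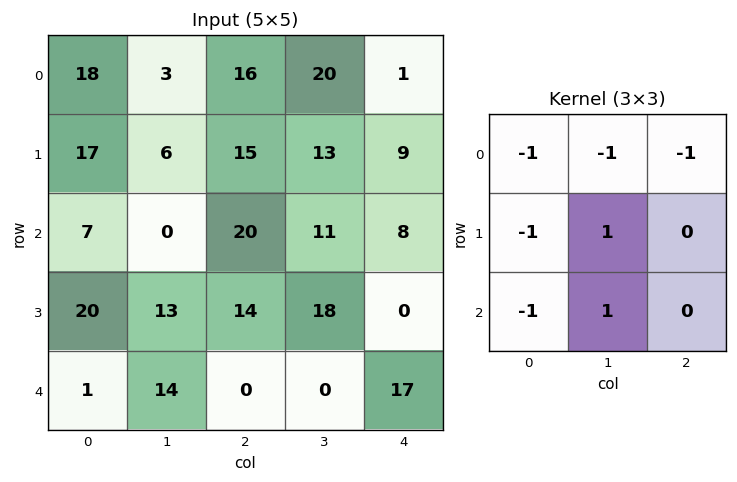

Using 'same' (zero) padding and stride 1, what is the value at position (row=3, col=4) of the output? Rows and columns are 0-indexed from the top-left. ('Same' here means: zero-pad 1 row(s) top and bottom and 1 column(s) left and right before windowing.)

-20

The receptive field on the zero-padded input at this output position is [11 8 0 / 18 0 0 / 0 17 0]. Elementwise product with the kernel and sum: 11·-1 + 8·-1 + 0·-1 + 18·-1 + 0·1 + 0·-1 + 17·1.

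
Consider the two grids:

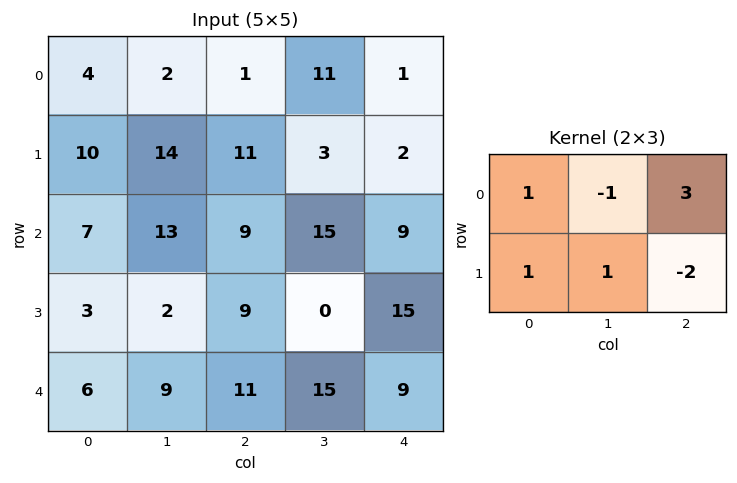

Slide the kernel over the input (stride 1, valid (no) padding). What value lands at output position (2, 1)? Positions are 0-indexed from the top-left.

The receptive field on the input at this output position is [13 9 15 / 2 9 0]. Elementwise product with the kernel and sum: 13·1 + 9·-1 + 15·3 + 2·1 + 9·1 + 0·-2.

60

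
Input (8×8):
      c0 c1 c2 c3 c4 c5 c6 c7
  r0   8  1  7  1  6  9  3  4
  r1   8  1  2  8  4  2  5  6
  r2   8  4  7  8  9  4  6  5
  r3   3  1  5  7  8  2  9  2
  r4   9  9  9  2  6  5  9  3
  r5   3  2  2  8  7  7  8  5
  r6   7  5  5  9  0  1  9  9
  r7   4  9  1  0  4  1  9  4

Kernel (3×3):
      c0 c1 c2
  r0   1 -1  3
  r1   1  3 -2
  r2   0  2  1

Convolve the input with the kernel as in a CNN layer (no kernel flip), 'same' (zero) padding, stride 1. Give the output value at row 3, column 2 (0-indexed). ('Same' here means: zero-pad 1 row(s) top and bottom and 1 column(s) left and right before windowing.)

43

The receptive field on the zero-padded input at this output position is [4 7 8 / 1 5 7 / 9 9 2]. Elementwise product with the kernel and sum: 4·1 + 7·-1 + 8·3 + 1·1 + 5·3 + 7·-2 + 9·2 + 2·1.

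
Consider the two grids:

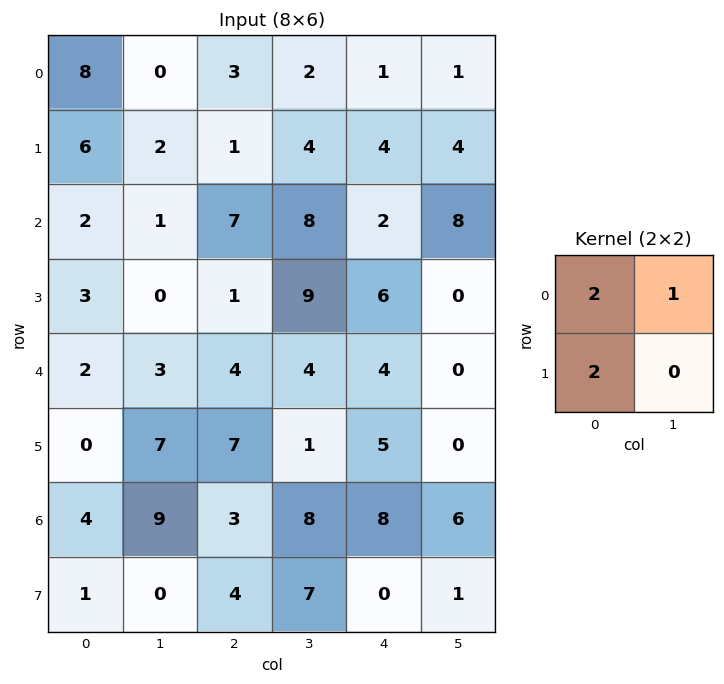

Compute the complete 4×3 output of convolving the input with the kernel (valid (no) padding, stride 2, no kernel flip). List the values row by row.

28 10 11
11 24 24
7 26 18
19 22 22

Output[0,0]: The receptive field on the input at this output position is [8 0 / 6 2]. Elementwise product with the kernel and sum: 8·2 + 0·1 + 6·2.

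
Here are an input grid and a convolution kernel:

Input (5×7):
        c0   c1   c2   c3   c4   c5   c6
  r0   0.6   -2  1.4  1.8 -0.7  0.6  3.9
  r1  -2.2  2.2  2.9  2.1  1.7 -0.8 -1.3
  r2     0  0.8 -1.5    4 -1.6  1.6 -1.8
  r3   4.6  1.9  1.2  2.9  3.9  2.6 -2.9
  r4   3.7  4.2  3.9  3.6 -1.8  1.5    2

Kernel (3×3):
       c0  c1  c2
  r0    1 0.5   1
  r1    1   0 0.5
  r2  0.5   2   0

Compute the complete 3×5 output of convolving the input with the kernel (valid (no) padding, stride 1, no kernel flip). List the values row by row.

Output[0,0]: The receptive field on the input at this output position is [0.6 -2 1.4 / -2.2 2.2 2.9 / 0 0.8 -1.5]. Elementwise product with the kernel and sum: 0.6·1 + -2·0.5 + 1.4·1 + -2.2·1 + 2.9·0.5 + 0·0.5 + 0.8·2.

1.85 1.15 12.6 2.55 6.95
7.15 11.9 9.75 16.2 4.65
14.35 17.3 11.2 7.2 1.95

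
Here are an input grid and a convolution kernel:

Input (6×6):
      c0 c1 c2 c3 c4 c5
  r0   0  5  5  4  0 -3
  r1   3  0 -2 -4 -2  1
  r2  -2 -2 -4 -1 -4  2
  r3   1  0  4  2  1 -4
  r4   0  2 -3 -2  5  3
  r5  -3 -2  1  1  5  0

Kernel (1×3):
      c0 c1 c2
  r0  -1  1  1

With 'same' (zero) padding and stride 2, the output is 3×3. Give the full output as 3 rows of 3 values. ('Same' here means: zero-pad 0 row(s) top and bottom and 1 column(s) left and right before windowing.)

Output[0,0]: The receptive field on the zero-padded input at this output position is [0 0 5]. Elementwise product with the kernel and sum: 0·-1 + 0·1 + 5·1.
Output[0,1]: The receptive field on the zero-padded input at this output position is [5 5 4]. Elementwise product with the kernel and sum: 5·-1 + 5·1 + 4·1.

5 4 -7
-4 -3 -1
2 -7 10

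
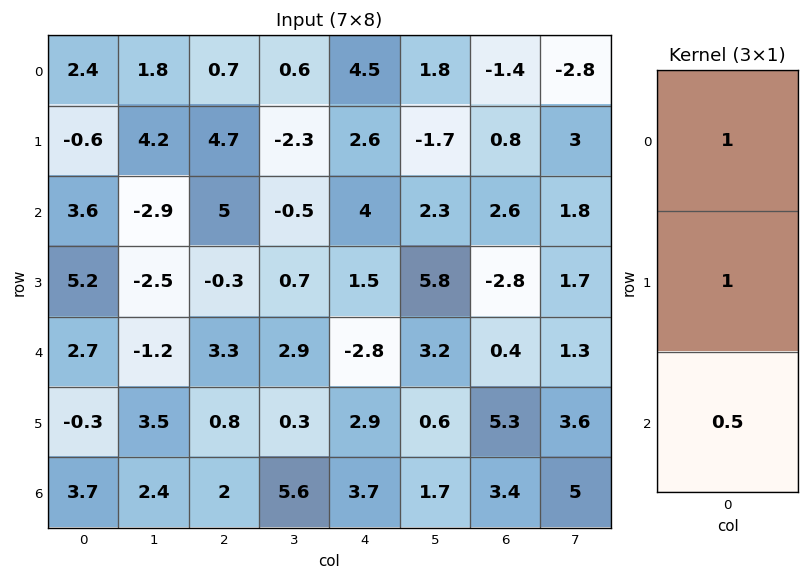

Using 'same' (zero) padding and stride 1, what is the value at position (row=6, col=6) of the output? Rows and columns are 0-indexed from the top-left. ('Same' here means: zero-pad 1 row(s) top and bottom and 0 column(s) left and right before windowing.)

The receptive field on the zero-padded input at this output position is [5.3 / 3.4 / 0]. Elementwise product with the kernel and sum: 5.3·1 + 3.4·1 + 0·0.5.

8.7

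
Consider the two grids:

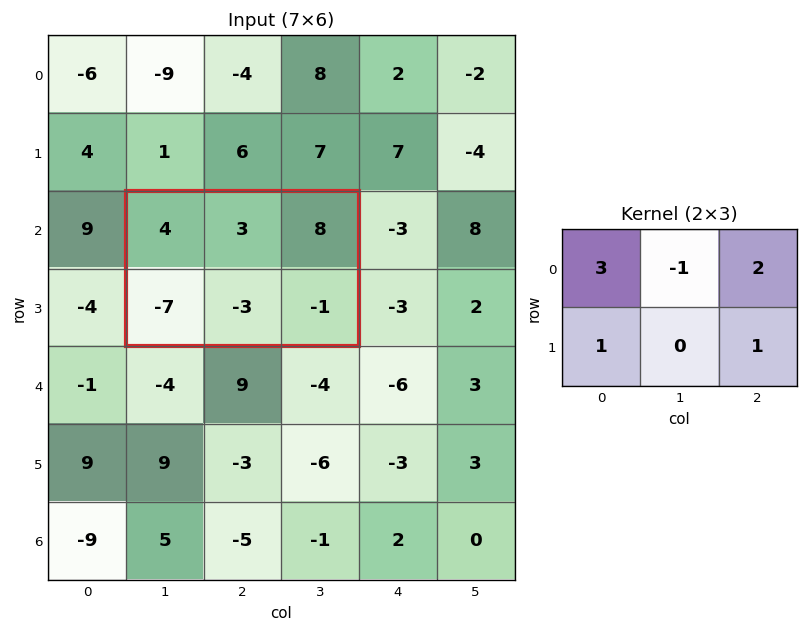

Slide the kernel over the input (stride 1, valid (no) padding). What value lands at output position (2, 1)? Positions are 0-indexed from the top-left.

The receptive field on the input at this output position is [4 3 8 / -7 -3 -1]. Elementwise product with the kernel and sum: 4·3 + 3·-1 + 8·2 + -7·1 + -1·1.

17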